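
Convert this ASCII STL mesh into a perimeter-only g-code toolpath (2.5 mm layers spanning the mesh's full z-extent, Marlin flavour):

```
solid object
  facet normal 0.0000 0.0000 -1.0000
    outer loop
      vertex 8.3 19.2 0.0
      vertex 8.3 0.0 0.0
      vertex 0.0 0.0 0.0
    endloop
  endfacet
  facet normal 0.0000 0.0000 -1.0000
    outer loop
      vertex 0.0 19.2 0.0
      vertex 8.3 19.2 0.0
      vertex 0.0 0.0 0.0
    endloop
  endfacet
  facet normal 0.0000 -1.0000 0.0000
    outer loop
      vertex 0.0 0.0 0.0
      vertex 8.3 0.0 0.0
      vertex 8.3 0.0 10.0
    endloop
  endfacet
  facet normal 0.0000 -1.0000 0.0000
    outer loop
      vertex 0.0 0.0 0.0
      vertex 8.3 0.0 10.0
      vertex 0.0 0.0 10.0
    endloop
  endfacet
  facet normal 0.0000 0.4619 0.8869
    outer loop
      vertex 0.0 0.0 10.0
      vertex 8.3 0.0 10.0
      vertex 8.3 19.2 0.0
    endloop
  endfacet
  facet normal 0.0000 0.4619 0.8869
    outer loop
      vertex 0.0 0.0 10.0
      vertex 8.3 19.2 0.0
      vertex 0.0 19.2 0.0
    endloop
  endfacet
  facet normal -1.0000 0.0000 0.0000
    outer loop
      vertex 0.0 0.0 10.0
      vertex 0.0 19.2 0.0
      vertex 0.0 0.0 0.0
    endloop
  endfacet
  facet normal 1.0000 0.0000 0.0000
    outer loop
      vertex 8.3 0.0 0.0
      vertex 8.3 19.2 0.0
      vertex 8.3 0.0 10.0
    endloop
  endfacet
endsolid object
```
; perimeter-only toolpath
G21 ; units = mm
G90 ; absolute positioning
G28 ; home
; layer 1
G0 Z2.5
G0 X0.0 Y0.0
G1 X8.3 Y0.0
G1 X8.3 Y14.4
G1 X0.0 Y14.4
G1 X0.0 Y0.0
; layer 2
G0 Z5.0
G0 X0.0 Y0.0
G1 X8.3 Y0.0
G1 X8.3 Y9.6
G1 X0.0 Y9.6
G1 X0.0 Y0.0
; layer 3
G0 Z7.5
G0 X0.0 Y0.0
G1 X8.3 Y0.0
G1 X8.3 Y4.8
G1 X0.0 Y4.8
G1 X0.0 Y0.0
M2 ; end

The solid is a wedge (ramp): 8.3 × 19.2 mm base, rising to 10 mm along the y=0 edge and sloping linearly to z=0 at y=19.2. Slicing at Δz = 2.5 mm — 4 equal slices spanning the solid's height, so layer i sits at z = i·h/4 — gives 3 non-empty perimeters. Each is a 4-segment closed polygon; G0 lifts to the layer z and rapids to the start vertex, then G1 traces the edges. The cross-section shrinks linearly with z (the slice at the apex is degenerate and omitted).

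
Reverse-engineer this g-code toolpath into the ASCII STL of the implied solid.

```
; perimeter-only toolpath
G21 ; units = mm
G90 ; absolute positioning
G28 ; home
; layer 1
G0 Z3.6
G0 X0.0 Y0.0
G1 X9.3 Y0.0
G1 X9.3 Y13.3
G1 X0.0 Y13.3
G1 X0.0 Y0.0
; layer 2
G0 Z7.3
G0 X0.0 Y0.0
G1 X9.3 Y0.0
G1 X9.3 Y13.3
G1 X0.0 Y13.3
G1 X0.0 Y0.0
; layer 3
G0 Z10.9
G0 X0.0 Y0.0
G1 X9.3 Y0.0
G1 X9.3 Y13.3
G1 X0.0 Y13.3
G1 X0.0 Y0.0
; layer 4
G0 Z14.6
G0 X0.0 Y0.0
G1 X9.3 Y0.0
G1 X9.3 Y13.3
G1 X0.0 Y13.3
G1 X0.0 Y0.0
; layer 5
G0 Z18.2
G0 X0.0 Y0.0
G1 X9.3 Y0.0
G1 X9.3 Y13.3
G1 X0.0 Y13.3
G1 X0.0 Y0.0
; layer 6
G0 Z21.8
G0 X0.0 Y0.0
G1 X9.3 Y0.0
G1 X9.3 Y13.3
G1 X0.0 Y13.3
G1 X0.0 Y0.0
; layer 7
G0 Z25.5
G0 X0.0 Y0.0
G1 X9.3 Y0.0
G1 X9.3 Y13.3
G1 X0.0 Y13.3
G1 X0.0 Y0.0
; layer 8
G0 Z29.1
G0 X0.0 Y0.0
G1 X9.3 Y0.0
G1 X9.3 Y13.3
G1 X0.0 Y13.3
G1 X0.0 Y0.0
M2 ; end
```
solid part
  facet normal 0.0000 0.0000 -1.0000
    outer loop
      vertex 9.3 13.3 0.0
      vertex 9.3 0.0 0.0
      vertex 0.0 0.0 0.0
    endloop
  endfacet
  facet normal 0.0000 0.0000 -1.0000
    outer loop
      vertex 0.0 13.3 0.0
      vertex 9.3 13.3 0.0
      vertex 0.0 0.0 0.0
    endloop
  endfacet
  facet normal 0.0000 0.0000 1.0000
    outer loop
      vertex 0.0 0.0 29.1
      vertex 9.3 0.0 29.1
      vertex 9.3 13.3 29.1
    endloop
  endfacet
  facet normal 0.0000 0.0000 1.0000
    outer loop
      vertex 0.0 0.0 29.1
      vertex 9.3 13.3 29.1
      vertex 0.0 13.3 29.1
    endloop
  endfacet
  facet normal 0.0000 -1.0000 0.0000
    outer loop
      vertex 0.0 0.0 0.0
      vertex 9.3 0.0 0.0
      vertex 9.3 0.0 29.1
    endloop
  endfacet
  facet normal 0.0000 -1.0000 0.0000
    outer loop
      vertex 0.0 0.0 0.0
      vertex 9.3 0.0 29.1
      vertex 0.0 0.0 29.1
    endloop
  endfacet
  facet normal 0.0000 1.0000 0.0000
    outer loop
      vertex 9.3 13.3 29.1
      vertex 9.3 13.3 0.0
      vertex 0.0 13.3 0.0
    endloop
  endfacet
  facet normal 0.0000 1.0000 0.0000
    outer loop
      vertex 0.0 13.3 29.1
      vertex 9.3 13.3 29.1
      vertex 0.0 13.3 0.0
    endloop
  endfacet
  facet normal -1.0000 0.0000 0.0000
    outer loop
      vertex 0.0 13.3 29.1
      vertex 0.0 13.3 0.0
      vertex 0.0 0.0 0.0
    endloop
  endfacet
  facet normal -1.0000 0.0000 0.0000
    outer loop
      vertex 0.0 0.0 29.1
      vertex 0.0 13.3 29.1
      vertex 0.0 0.0 0.0
    endloop
  endfacet
  facet normal 1.0000 0.0000 0.0000
    outer loop
      vertex 9.3 0.0 0.0
      vertex 9.3 13.3 0.0
      vertex 9.3 13.3 29.1
    endloop
  endfacet
  facet normal 1.0000 0.0000 0.0000
    outer loop
      vertex 9.3 0.0 0.0
      vertex 9.3 13.3 29.1
      vertex 9.3 0.0 29.1
    endloop
  endfacet
endsolid part

The G0 Z moves step by Δz≈3.6 mm. Every layer's G1 loop is the same polygon, so the solid is a straight extrusion of it from z=0 to z≈29.1. Closing with flat bottom and top caps and triangulating gives 12 facets — a rectangular box, roughly 9.3 × 13.3 mm footprint and 29.1 mm tall.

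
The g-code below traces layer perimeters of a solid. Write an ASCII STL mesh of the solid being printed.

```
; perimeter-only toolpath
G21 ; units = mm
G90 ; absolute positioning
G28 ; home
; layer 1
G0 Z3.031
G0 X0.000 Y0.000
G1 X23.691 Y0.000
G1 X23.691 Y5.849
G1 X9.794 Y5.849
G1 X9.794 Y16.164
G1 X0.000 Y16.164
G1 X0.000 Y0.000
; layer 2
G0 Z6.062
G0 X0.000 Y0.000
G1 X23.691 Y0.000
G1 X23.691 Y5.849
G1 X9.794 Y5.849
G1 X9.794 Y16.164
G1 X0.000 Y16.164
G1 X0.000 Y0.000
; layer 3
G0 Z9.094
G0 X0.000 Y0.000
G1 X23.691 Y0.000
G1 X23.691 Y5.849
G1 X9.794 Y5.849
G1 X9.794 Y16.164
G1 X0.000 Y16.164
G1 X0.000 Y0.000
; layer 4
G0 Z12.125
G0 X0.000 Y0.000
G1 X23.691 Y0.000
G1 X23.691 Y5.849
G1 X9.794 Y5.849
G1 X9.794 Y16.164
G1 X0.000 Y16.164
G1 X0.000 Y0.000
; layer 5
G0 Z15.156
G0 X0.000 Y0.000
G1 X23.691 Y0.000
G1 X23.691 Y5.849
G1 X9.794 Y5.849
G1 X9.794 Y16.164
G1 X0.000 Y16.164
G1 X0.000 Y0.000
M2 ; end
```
solid part
  facet normal 0.0000 0.0000 -1.0000
    outer loop
      vertex 23.691 5.849 0.000
      vertex 23.691 0.000 0.000
      vertex 0.000 0.000 0.000
    endloop
  endfacet
  facet normal 0.0000 0.0000 -1.0000
    outer loop
      vertex 9.794 5.849 0.000
      vertex 23.691 5.849 0.000
      vertex 0.000 0.000 0.000
    endloop
  endfacet
  facet normal 0.0000 0.0000 -1.0000
    outer loop
      vertex 9.794 16.164 0.000
      vertex 9.794 5.849 0.000
      vertex 0.000 0.000 0.000
    endloop
  endfacet
  facet normal 0.0000 0.0000 -1.0000
    outer loop
      vertex 0.000 16.164 0.000
      vertex 9.794 16.164 0.000
      vertex 0.000 0.000 0.000
    endloop
  endfacet
  facet normal 0.0000 0.0000 1.0000
    outer loop
      vertex 0.000 0.000 15.156
      vertex 23.691 0.000 15.156
      vertex 23.691 5.849 15.156
    endloop
  endfacet
  facet normal 0.0000 0.0000 1.0000
    outer loop
      vertex 0.000 0.000 15.156
      vertex 23.691 5.849 15.156
      vertex 9.794 5.849 15.156
    endloop
  endfacet
  facet normal 0.0000 0.0000 1.0000
    outer loop
      vertex 0.000 0.000 15.156
      vertex 9.794 5.849 15.156
      vertex 9.794 16.164 15.156
    endloop
  endfacet
  facet normal 0.0000 0.0000 1.0000
    outer loop
      vertex 0.000 0.000 15.156
      vertex 9.794 16.164 15.156
      vertex 0.000 16.164 15.156
    endloop
  endfacet
  facet normal 0.0000 -1.0000 0.0000
    outer loop
      vertex 0.000 0.000 0.000
      vertex 23.691 0.000 0.000
      vertex 23.691 0.000 15.156
    endloop
  endfacet
  facet normal 0.0000 -1.0000 0.0000
    outer loop
      vertex 0.000 0.000 0.000
      vertex 23.691 0.000 15.156
      vertex 0.000 0.000 15.156
    endloop
  endfacet
  facet normal 1.0000 0.0000 0.0000
    outer loop
      vertex 23.691 0.000 0.000
      vertex 23.691 5.849 0.000
      vertex 23.691 5.849 15.156
    endloop
  endfacet
  facet normal 1.0000 0.0000 0.0000
    outer loop
      vertex 23.691 0.000 0.000
      vertex 23.691 5.849 15.156
      vertex 23.691 0.000 15.156
    endloop
  endfacet
  facet normal 0.0000 1.0000 0.0000
    outer loop
      vertex 23.691 5.849 0.000
      vertex 9.794 5.849 0.000
      vertex 9.794 5.849 15.156
    endloop
  endfacet
  facet normal 0.0000 1.0000 0.0000
    outer loop
      vertex 23.691 5.849 0.000
      vertex 9.794 5.849 15.156
      vertex 23.691 5.849 15.156
    endloop
  endfacet
  facet normal 1.0000 0.0000 0.0000
    outer loop
      vertex 9.794 5.849 0.000
      vertex 9.794 16.164 0.000
      vertex 9.794 16.164 15.156
    endloop
  endfacet
  facet normal 1.0000 0.0000 0.0000
    outer loop
      vertex 9.794 5.849 0.000
      vertex 9.794 16.164 15.156
      vertex 9.794 5.849 15.156
    endloop
  endfacet
  facet normal 0.0000 1.0000 0.0000
    outer loop
      vertex 9.794 16.164 0.000
      vertex 0.000 16.164 0.000
      vertex 0.000 16.164 15.156
    endloop
  endfacet
  facet normal 0.0000 1.0000 0.0000
    outer loop
      vertex 9.794 16.164 0.000
      vertex 0.000 16.164 15.156
      vertex 9.794 16.164 15.156
    endloop
  endfacet
  facet normal -1.0000 0.0000 0.0000
    outer loop
      vertex 0.000 16.164 0.000
      vertex 0.000 0.000 0.000
      vertex 0.000 0.000 15.156
    endloop
  endfacet
  facet normal -1.0000 0.0000 0.0000
    outer loop
      vertex 0.000 16.164 0.000
      vertex 0.000 0.000 15.156
      vertex 0.000 16.164 15.156
    endloop
  endfacet
endsolid part

The G0 Z moves step by Δz≈3.031 mm. Every layer's G1 loop is the same polygon, so the solid is a straight extrusion of it from z=0 to z≈15.2. Closing with flat bottom and top caps and triangulating gives 20 facets — an L-shaped prism: outer 23.7 × 16.2 mm, arm thicknesses ≈ 5.85 mm (horizontal) and 9.79 mm (vertical), extruded 15.2 mm in z.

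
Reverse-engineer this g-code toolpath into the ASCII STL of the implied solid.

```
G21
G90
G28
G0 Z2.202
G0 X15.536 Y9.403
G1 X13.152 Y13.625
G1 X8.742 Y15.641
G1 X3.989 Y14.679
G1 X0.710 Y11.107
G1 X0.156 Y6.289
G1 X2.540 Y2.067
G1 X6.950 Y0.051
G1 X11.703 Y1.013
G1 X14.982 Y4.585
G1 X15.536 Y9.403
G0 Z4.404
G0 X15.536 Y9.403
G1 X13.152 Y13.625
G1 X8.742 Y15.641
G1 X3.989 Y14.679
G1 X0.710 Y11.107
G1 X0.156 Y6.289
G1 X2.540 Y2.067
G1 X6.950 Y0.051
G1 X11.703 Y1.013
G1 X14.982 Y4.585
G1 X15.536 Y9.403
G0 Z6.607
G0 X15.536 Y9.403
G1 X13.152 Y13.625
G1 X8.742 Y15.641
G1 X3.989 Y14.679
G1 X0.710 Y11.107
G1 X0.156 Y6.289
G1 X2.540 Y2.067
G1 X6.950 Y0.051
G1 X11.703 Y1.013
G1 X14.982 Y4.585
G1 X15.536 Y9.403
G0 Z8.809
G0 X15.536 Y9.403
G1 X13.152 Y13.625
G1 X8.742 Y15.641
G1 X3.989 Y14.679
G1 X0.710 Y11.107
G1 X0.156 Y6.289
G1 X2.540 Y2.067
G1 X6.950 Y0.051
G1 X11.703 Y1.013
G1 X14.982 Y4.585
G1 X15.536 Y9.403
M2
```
solid part
  facet normal 0.0000 0.0000 -1.0000
    outer loop
      vertex 8.742 15.641 0.000
      vertex 13.152 13.625 0.000
      vertex 15.536 9.403 0.000
    endloop
  endfacet
  facet normal 0.0000 0.0000 -1.0000
    outer loop
      vertex 3.989 14.679 0.000
      vertex 8.742 15.641 0.000
      vertex 15.536 9.403 0.000
    endloop
  endfacet
  facet normal 0.0000 0.0000 -1.0000
    outer loop
      vertex 0.710 11.107 0.000
      vertex 3.989 14.679 0.000
      vertex 15.536 9.403 0.000
    endloop
  endfacet
  facet normal 0.0000 0.0000 -1.0000
    outer loop
      vertex 0.156 6.289 0.000
      vertex 0.710 11.107 0.000
      vertex 15.536 9.403 0.000
    endloop
  endfacet
  facet normal 0.0000 0.0000 -1.0000
    outer loop
      vertex 2.540 2.067 0.000
      vertex 0.156 6.289 0.000
      vertex 15.536 9.403 0.000
    endloop
  endfacet
  facet normal 0.0000 0.0000 -1.0000
    outer loop
      vertex 6.950 0.051 0.000
      vertex 2.540 2.067 0.000
      vertex 15.536 9.403 0.000
    endloop
  endfacet
  facet normal 0.0000 0.0000 -1.0000
    outer loop
      vertex 11.703 1.013 0.000
      vertex 6.950 0.051 0.000
      vertex 15.536 9.403 0.000
    endloop
  endfacet
  facet normal 0.0000 0.0000 -1.0000
    outer loop
      vertex 14.982 4.585 0.000
      vertex 11.703 1.013 0.000
      vertex 15.536 9.403 0.000
    endloop
  endfacet
  facet normal 0.0000 0.0000 1.0000
    outer loop
      vertex 15.536 9.403 8.809
      vertex 13.152 13.625 8.809
      vertex 8.742 15.641 8.809
    endloop
  endfacet
  facet normal 0.0000 0.0000 1.0000
    outer loop
      vertex 15.536 9.403 8.809
      vertex 8.742 15.641 8.809
      vertex 3.989 14.679 8.809
    endloop
  endfacet
  facet normal 0.0000 0.0000 1.0000
    outer loop
      vertex 15.536 9.403 8.809
      vertex 3.989 14.679 8.809
      vertex 0.710 11.107 8.809
    endloop
  endfacet
  facet normal 0.0000 0.0000 1.0000
    outer loop
      vertex 15.536 9.403 8.809
      vertex 0.710 11.107 8.809
      vertex 0.156 6.289 8.809
    endloop
  endfacet
  facet normal 0.0000 0.0000 1.0000
    outer loop
      vertex 15.536 9.403 8.809
      vertex 0.156 6.289 8.809
      vertex 2.540 2.067 8.809
    endloop
  endfacet
  facet normal 0.0000 0.0000 1.0000
    outer loop
      vertex 15.536 9.403 8.809
      vertex 2.540 2.067 8.809
      vertex 6.950 0.051 8.809
    endloop
  endfacet
  facet normal 0.0000 0.0000 1.0000
    outer loop
      vertex 15.536 9.403 8.809
      vertex 6.950 0.051 8.809
      vertex 11.703 1.013 8.809
    endloop
  endfacet
  facet normal 0.0000 0.0000 1.0000
    outer loop
      vertex 15.536 9.403 8.809
      vertex 11.703 1.013 8.809
      vertex 14.982 4.585 8.809
    endloop
  endfacet
  facet normal 0.8708 0.4917 0.0000
    outer loop
      vertex 15.536 9.403 0.000
      vertex 13.152 13.625 0.000
      vertex 13.152 13.625 8.809
    endloop
  endfacet
  facet normal 0.8708 0.4917 0.0000
    outer loop
      vertex 15.536 9.403 0.000
      vertex 13.152 13.625 8.809
      vertex 15.536 9.403 8.809
    endloop
  endfacet
  facet normal 0.4158 0.9095 0.0000
    outer loop
      vertex 13.152 13.625 0.000
      vertex 8.742 15.641 0.000
      vertex 8.742 15.641 8.809
    endloop
  endfacet
  facet normal 0.4158 0.9095 0.0000
    outer loop
      vertex 13.152 13.625 0.000
      vertex 8.742 15.641 8.809
      vertex 13.152 13.625 8.809
    endloop
  endfacet
  facet normal -0.1984 0.9801 0.0000
    outer loop
      vertex 8.742 15.641 0.000
      vertex 3.989 14.679 0.000
      vertex 3.989 14.679 8.809
    endloop
  endfacet
  facet normal -0.1984 0.9801 0.0000
    outer loop
      vertex 8.742 15.641 0.000
      vertex 3.989 14.679 8.809
      vertex 8.742 15.641 8.809
    endloop
  endfacet
  facet normal -0.7367 0.6762 0.0000
    outer loop
      vertex 3.989 14.679 0.000
      vertex 0.710 11.107 0.000
      vertex 0.710 11.107 8.809
    endloop
  endfacet
  facet normal -0.7367 0.6762 0.0000
    outer loop
      vertex 3.989 14.679 0.000
      vertex 0.710 11.107 8.809
      vertex 3.989 14.679 8.809
    endloop
  endfacet
  facet normal -0.9935 0.1142 0.0000
    outer loop
      vertex 0.710 11.107 0.000
      vertex 0.156 6.289 0.000
      vertex 0.156 6.289 8.809
    endloop
  endfacet
  facet normal -0.9935 0.1142 0.0000
    outer loop
      vertex 0.710 11.107 0.000
      vertex 0.156 6.289 8.809
      vertex 0.710 11.107 8.809
    endloop
  endfacet
  facet normal -0.8708 -0.4917 0.0000
    outer loop
      vertex 0.156 6.289 0.000
      vertex 2.540 2.067 0.000
      vertex 2.540 2.067 8.809
    endloop
  endfacet
  facet normal -0.8708 -0.4917 0.0000
    outer loop
      vertex 0.156 6.289 0.000
      vertex 2.540 2.067 8.809
      vertex 0.156 6.289 8.809
    endloop
  endfacet
  facet normal -0.4158 -0.9095 0.0000
    outer loop
      vertex 2.540 2.067 0.000
      vertex 6.950 0.051 0.000
      vertex 6.950 0.051 8.809
    endloop
  endfacet
  facet normal -0.4158 -0.9095 0.0000
    outer loop
      vertex 2.540 2.067 0.000
      vertex 6.950 0.051 8.809
      vertex 2.540 2.067 8.809
    endloop
  endfacet
  facet normal 0.1984 -0.9801 0.0000
    outer loop
      vertex 6.950 0.051 0.000
      vertex 11.703 1.013 0.000
      vertex 11.703 1.013 8.809
    endloop
  endfacet
  facet normal 0.1984 -0.9801 0.0000
    outer loop
      vertex 6.950 0.051 0.000
      vertex 11.703 1.013 8.809
      vertex 6.950 0.051 8.809
    endloop
  endfacet
  facet normal 0.7367 -0.6762 0.0000
    outer loop
      vertex 11.703 1.013 0.000
      vertex 14.982 4.585 0.000
      vertex 14.982 4.585 8.809
    endloop
  endfacet
  facet normal 0.7367 -0.6762 0.0000
    outer loop
      vertex 11.703 1.013 0.000
      vertex 14.982 4.585 8.809
      vertex 11.703 1.013 8.809
    endloop
  endfacet
  facet normal 0.9935 -0.1142 0.0000
    outer loop
      vertex 14.982 4.585 0.000
      vertex 15.536 9.403 0.000
      vertex 15.536 9.403 8.809
    endloop
  endfacet
  facet normal 0.9935 -0.1142 0.0000
    outer loop
      vertex 14.982 4.585 0.000
      vertex 15.536 9.403 8.809
      vertex 14.982 4.585 8.809
    endloop
  endfacet
endsolid part

The G0 Z moves step by Δz≈2.202 mm. Every layer's G1 loop is the same polygon, so the solid is a straight extrusion of it from z=0 to z≈8.81. Closing with flat bottom and top caps and triangulating gives 36 facets — a regular 10-sided prism (a cylinder approximated with 10 flat sides), circumscribed radius ≈ 7.85 mm, height ≈ 8.81 mm.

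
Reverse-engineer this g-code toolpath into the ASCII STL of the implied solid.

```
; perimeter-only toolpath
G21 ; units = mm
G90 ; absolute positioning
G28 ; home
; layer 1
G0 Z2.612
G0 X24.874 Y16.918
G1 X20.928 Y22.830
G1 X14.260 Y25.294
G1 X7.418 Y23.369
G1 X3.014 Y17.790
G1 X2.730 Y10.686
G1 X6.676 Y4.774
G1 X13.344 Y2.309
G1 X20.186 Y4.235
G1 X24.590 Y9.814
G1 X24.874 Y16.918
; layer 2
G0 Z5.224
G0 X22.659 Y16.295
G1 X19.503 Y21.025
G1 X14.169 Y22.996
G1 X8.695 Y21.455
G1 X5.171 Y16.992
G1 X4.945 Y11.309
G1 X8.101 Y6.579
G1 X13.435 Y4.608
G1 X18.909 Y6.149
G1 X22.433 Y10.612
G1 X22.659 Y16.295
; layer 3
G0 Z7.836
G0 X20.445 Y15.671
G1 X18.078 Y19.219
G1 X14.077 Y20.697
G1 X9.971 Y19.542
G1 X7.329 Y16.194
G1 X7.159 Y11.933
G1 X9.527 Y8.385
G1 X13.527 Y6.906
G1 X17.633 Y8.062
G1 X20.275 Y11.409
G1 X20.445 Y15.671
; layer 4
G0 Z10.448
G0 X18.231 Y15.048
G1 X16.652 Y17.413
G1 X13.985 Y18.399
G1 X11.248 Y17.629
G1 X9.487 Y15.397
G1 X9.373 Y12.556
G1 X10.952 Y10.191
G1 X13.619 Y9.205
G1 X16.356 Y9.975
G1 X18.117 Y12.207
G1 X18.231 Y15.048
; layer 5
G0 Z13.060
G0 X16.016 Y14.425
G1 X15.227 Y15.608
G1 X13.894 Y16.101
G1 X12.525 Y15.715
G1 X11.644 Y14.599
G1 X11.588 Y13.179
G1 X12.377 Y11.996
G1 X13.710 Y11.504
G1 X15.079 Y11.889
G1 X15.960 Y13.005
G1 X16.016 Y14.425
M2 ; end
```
solid part
  facet normal 0.0000 0.0000 -1.0000
    outer loop
      vertex 14.352 27.593 0.000
      vertex 22.353 24.636 0.000
      vertex 27.088 17.541 0.000
    endloop
  endfacet
  facet normal 0.0000 0.0000 -1.0000
    outer loop
      vertex 6.141 25.282 0.000
      vertex 14.352 27.593 0.000
      vertex 27.088 17.541 0.000
    endloop
  endfacet
  facet normal 0.0000 0.0000 -1.0000
    outer loop
      vertex 0.856 18.587 0.000
      vertex 6.141 25.282 0.000
      vertex 27.088 17.541 0.000
    endloop
  endfacet
  facet normal 0.0000 0.0000 -1.0000
    outer loop
      vertex 0.516 10.063 0.000
      vertex 0.856 18.587 0.000
      vertex 27.088 17.541 0.000
    endloop
  endfacet
  facet normal 0.0000 0.0000 -1.0000
    outer loop
      vertex 5.251 2.968 0.000
      vertex 0.516 10.063 0.000
      vertex 27.088 17.541 0.000
    endloop
  endfacet
  facet normal 0.0000 0.0000 -1.0000
    outer loop
      vertex 13.252 0.011 0.000
      vertex 5.251 2.968 0.000
      vertex 27.088 17.541 0.000
    endloop
  endfacet
  facet normal 0.0000 0.0000 -1.0000
    outer loop
      vertex 21.463 2.322 0.000
      vertex 13.252 0.011 0.000
      vertex 27.088 17.541 0.000
    endloop
  endfacet
  facet normal 0.0000 0.0000 -1.0000
    outer loop
      vertex 26.748 9.017 0.000
      vertex 21.463 2.322 0.000
      vertex 27.088 17.541 0.000
    endloop
  endfacet
  facet normal 0.6377 0.4256 0.6421
    outer loop
      vertex 27.088 17.541 0.000
      vertex 22.353 24.636 0.000
      vertex 13.802 13.802 15.672
    endloop
  endfacet
  facet normal 0.2658 0.7191 0.6421
    outer loop
      vertex 22.353 24.636 0.000
      vertex 14.352 27.593 0.000
      vertex 13.802 13.802 15.672
    endloop
  endfacet
  facet normal -0.2077 0.7380 0.6421
    outer loop
      vertex 14.352 27.593 0.000
      vertex 6.141 25.282 0.000
      vertex 13.802 13.802 15.672
    endloop
  endfacet
  facet normal -0.6017 0.4750 0.6421
    outer loop
      vertex 6.141 25.282 0.000
      vertex 0.856 18.587 0.000
      vertex 13.802 13.802 15.672
    endloop
  endfacet
  facet normal -0.7660 0.0306 0.6421
    outer loop
      vertex 0.856 18.587 0.000
      vertex 0.516 10.063 0.000
      vertex 13.802 13.802 15.672
    endloop
  endfacet
  facet normal -0.6377 -0.4256 0.6421
    outer loop
      vertex 0.516 10.063 0.000
      vertex 5.251 2.968 0.000
      vertex 13.802 13.802 15.672
    endloop
  endfacet
  facet normal -0.2658 -0.7191 0.6421
    outer loop
      vertex 5.251 2.968 0.000
      vertex 13.252 0.011 0.000
      vertex 13.802 13.802 15.672
    endloop
  endfacet
  facet normal 0.2077 -0.7380 0.6421
    outer loop
      vertex 13.252 0.011 0.000
      vertex 21.463 2.322 0.000
      vertex 13.802 13.802 15.672
    endloop
  endfacet
  facet normal 0.6017 -0.4750 0.6421
    outer loop
      vertex 21.463 2.322 0.000
      vertex 26.748 9.017 0.000
      vertex 13.802 13.802 15.672
    endloop
  endfacet
  facet normal 0.7660 -0.0306 0.6421
    outer loop
      vertex 26.748 9.017 0.000
      vertex 27.088 17.541 0.000
      vertex 13.802 13.802 15.672
    endloop
  endfacet
endsolid part

The G0 Z moves step by Δz≈2.612 mm. The G1 loops shrink linearly with z, so the solid tapers from its base footprint up to z≈15.7. Closing with a flat bottom cap and the tapered top and triangulating gives 18 facets — a regular 10-sided pyramid, base circumscribed radius ≈ 13.8 mm, apex at z ≈ 15.7 mm.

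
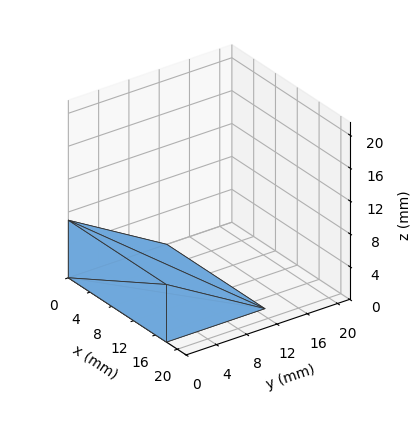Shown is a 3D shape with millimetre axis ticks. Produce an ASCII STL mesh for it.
Reading the render: the shape is a wedge (ramp): 18 × 13 mm base, rising to 7 mm along the y=0 edge and sloping linearly to z=0 at y=13 (dimensions read to the nearest mm from the axis ticks). For the STL, each face is triangulated and given an outward normal.

solid part
  facet normal 0.0000 0.0000 -1.0000
    outer loop
      vertex 18.0 13.0 0.0
      vertex 18.0 0.0 0.0
      vertex 0.0 0.0 0.0
    endloop
  endfacet
  facet normal 0.0000 0.0000 -1.0000
    outer loop
      vertex 0.0 13.0 0.0
      vertex 18.0 13.0 0.0
      vertex 0.0 0.0 0.0
    endloop
  endfacet
  facet normal 0.0000 -1.0000 0.0000
    outer loop
      vertex 0.0 0.0 0.0
      vertex 18.0 0.0 0.0
      vertex 18.0 0.0 7.0
    endloop
  endfacet
  facet normal 0.0000 -1.0000 0.0000
    outer loop
      vertex 0.0 0.0 0.0
      vertex 18.0 0.0 7.0
      vertex 0.0 0.0 7.0
    endloop
  endfacet
  facet normal 0.0000 0.4741 0.8805
    outer loop
      vertex 0.0 0.0 7.0
      vertex 18.0 0.0 7.0
      vertex 18.0 13.0 0.0
    endloop
  endfacet
  facet normal 0.0000 0.4741 0.8805
    outer loop
      vertex 0.0 0.0 7.0
      vertex 18.0 13.0 0.0
      vertex 0.0 13.0 0.0
    endloop
  endfacet
  facet normal -1.0000 0.0000 0.0000
    outer loop
      vertex 0.0 0.0 7.0
      vertex 0.0 13.0 0.0
      vertex 0.0 0.0 0.0
    endloop
  endfacet
  facet normal 1.0000 0.0000 0.0000
    outer loop
      vertex 18.0 0.0 0.0
      vertex 18.0 13.0 0.0
      vertex 18.0 0.0 7.0
    endloop
  endfacet
endsolid part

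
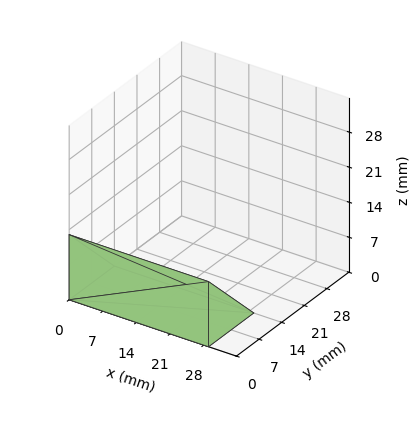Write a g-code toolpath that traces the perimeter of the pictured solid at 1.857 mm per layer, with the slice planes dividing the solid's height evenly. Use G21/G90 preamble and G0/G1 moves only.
Reading the render: the shape is a wedge (ramp): 29 × 14 mm base, rising to 13 mm along the y=0 edge and sloping linearly to z=0 at y=14 (dimensions read to the nearest mm from the axis ticks). For the g-code, the solid's height is divided into equal slices at the stated Δz and each level perimeter traced with G1 moves after a G0 lift.

; perimeter-only toolpath
G21 ; units = mm
G90 ; absolute positioning
G28 ; home
; layer 1
G0 Z1.857
G0 X0.000 Y0.000
G1 X29.000 Y0.000
G1 X29.000 Y12.000
G1 X0.000 Y12.000
G1 X0.000 Y0.000
; layer 2
G0 Z3.714
G0 X0.000 Y0.000
G1 X29.000 Y0.000
G1 X29.000 Y10.000
G1 X0.000 Y10.000
G1 X0.000 Y0.000
; layer 3
G0 Z5.571
G0 X0.000 Y0.000
G1 X29.000 Y0.000
G1 X29.000 Y8.000
G1 X0.000 Y8.000
G1 X0.000 Y0.000
; layer 4
G0 Z7.429
G0 X0.000 Y0.000
G1 X29.000 Y0.000
G1 X29.000 Y6.000
G1 X0.000 Y6.000
G1 X0.000 Y0.000
; layer 5
G0 Z9.286
G0 X0.000 Y0.000
G1 X29.000 Y0.000
G1 X29.000 Y4.000
G1 X0.000 Y4.000
G1 X0.000 Y0.000
; layer 6
G0 Z11.143
G0 X0.000 Y0.000
G1 X29.000 Y0.000
G1 X29.000 Y2.000
G1 X0.000 Y2.000
G1 X0.000 Y0.000
M2 ; end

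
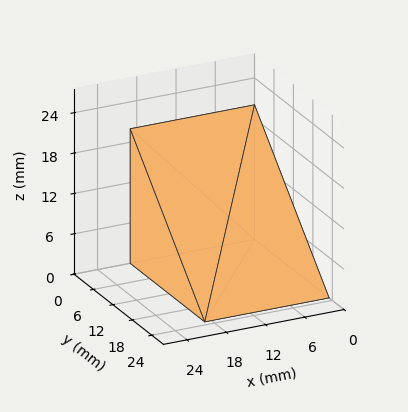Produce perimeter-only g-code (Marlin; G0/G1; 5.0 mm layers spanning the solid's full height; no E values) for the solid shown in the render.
Reading the render: the shape is a wedge (ramp): 19 × 23 mm base, rising to 20 mm along the y=0 edge and sloping linearly to z=0 at y=23 (dimensions read to the nearest mm from the axis ticks). For the g-code, the solid's height is divided into equal slices at the stated Δz and each level perimeter traced with G1 moves after a G0 lift.

; perimeter-only toolpath
G21 ; units = mm
G90 ; absolute positioning
G28 ; home
; layer 1
G0 Z5.0
G0 X0.0 Y0.0
G1 X19.0 Y0.0
G1 X19.0 Y17.2
G1 X0.0 Y17.2
G1 X0.0 Y0.0
; layer 2
G0 Z10.0
G0 X0.0 Y0.0
G1 X19.0 Y0.0
G1 X19.0 Y11.5
G1 X0.0 Y11.5
G1 X0.0 Y0.0
; layer 3
G0 Z15.0
G0 X0.0 Y0.0
G1 X19.0 Y0.0
G1 X19.0 Y5.8
G1 X0.0 Y5.8
G1 X0.0 Y0.0
M2 ; end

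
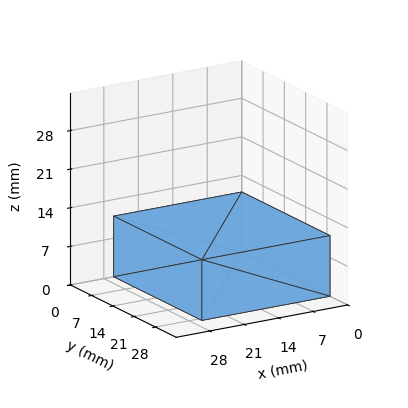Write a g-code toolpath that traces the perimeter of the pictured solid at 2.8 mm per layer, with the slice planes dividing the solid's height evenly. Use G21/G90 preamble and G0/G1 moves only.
Reading the render: the shape is a rectangular box, roughly 26 × 29 mm footprint and 11 mm tall (dimensions read to the nearest mm from the axis ticks). For the g-code, the solid's height is divided into equal slices at the stated Δz and each level perimeter traced with G1 moves after a G0 lift.

; perimeter-only toolpath
G21 ; units = mm
G90 ; absolute positioning
G28 ; home
; layer 1
G0 Z2.8
G0 X0.0 Y0.0
G1 X26.0 Y0.0
G1 X26.0 Y29.0
G1 X0.0 Y29.0
G1 X0.0 Y0.0
; layer 2
G0 Z5.5
G0 X0.0 Y0.0
G1 X26.0 Y0.0
G1 X26.0 Y29.0
G1 X0.0 Y29.0
G1 X0.0 Y0.0
; layer 3
G0 Z8.2
G0 X0.0 Y0.0
G1 X26.0 Y0.0
G1 X26.0 Y29.0
G1 X0.0 Y29.0
G1 X0.0 Y0.0
; layer 4
G0 Z11.0
G0 X0.0 Y0.0
G1 X26.0 Y0.0
G1 X26.0 Y29.0
G1 X0.0 Y29.0
G1 X0.0 Y0.0
M2 ; end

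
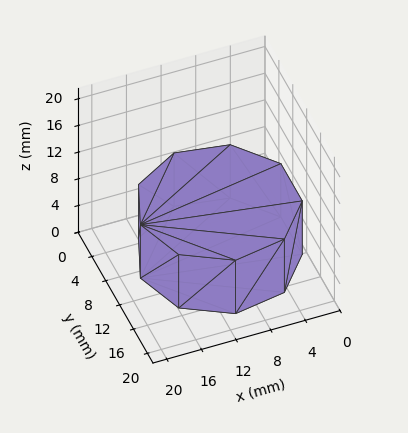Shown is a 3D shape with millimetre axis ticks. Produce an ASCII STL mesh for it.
Reading the render: the shape is a regular 9-sided prism (a cylinder approximated with 9 flat sides), circumscribed radius ≈ 9 mm, height ≈ 8 mm (dimensions read to the nearest mm from the axis ticks). For the STL, each face is triangulated and given an outward normal.

solid part
  facet normal 0.0000 0.0000 -1.0000
    outer loop
      vertex 10.563 17.863 0.000
      vertex 15.894 14.785 0.000
      vertex 18.000 9.000 0.000
    endloop
  endfacet
  facet normal 0.0000 0.0000 -1.0000
    outer loop
      vertex 4.500 16.794 0.000
      vertex 10.563 17.863 0.000
      vertex 18.000 9.000 0.000
    endloop
  endfacet
  facet normal 0.0000 0.0000 -1.0000
    outer loop
      vertex 0.543 12.078 0.000
      vertex 4.500 16.794 0.000
      vertex 18.000 9.000 0.000
    endloop
  endfacet
  facet normal 0.0000 0.0000 -1.0000
    outer loop
      vertex 0.543 5.922 0.000
      vertex 0.543 12.078 0.000
      vertex 18.000 9.000 0.000
    endloop
  endfacet
  facet normal 0.0000 0.0000 -1.0000
    outer loop
      vertex 4.500 1.206 0.000
      vertex 0.543 5.922 0.000
      vertex 18.000 9.000 0.000
    endloop
  endfacet
  facet normal 0.0000 0.0000 -1.0000
    outer loop
      vertex 10.563 0.137 0.000
      vertex 4.500 1.206 0.000
      vertex 18.000 9.000 0.000
    endloop
  endfacet
  facet normal 0.0000 0.0000 -1.0000
    outer loop
      vertex 15.894 3.215 0.000
      vertex 10.563 0.137 0.000
      vertex 18.000 9.000 0.000
    endloop
  endfacet
  facet normal 0.0000 0.0000 1.0000
    outer loop
      vertex 18.000 9.000 8.000
      vertex 15.894 14.785 8.000
      vertex 10.563 17.863 8.000
    endloop
  endfacet
  facet normal 0.0000 0.0000 1.0000
    outer loop
      vertex 18.000 9.000 8.000
      vertex 10.563 17.863 8.000
      vertex 4.500 16.794 8.000
    endloop
  endfacet
  facet normal 0.0000 0.0000 1.0000
    outer loop
      vertex 18.000 9.000 8.000
      vertex 4.500 16.794 8.000
      vertex 0.543 12.078 8.000
    endloop
  endfacet
  facet normal 0.0000 0.0000 1.0000
    outer loop
      vertex 18.000 9.000 8.000
      vertex 0.543 12.078 8.000
      vertex 0.543 5.922 8.000
    endloop
  endfacet
  facet normal 0.0000 0.0000 1.0000
    outer loop
      vertex 18.000 9.000 8.000
      vertex 0.543 5.922 8.000
      vertex 4.500 1.206 8.000
    endloop
  endfacet
  facet normal 0.0000 0.0000 1.0000
    outer loop
      vertex 18.000 9.000 8.000
      vertex 4.500 1.206 8.000
      vertex 10.563 0.137 8.000
    endloop
  endfacet
  facet normal 0.0000 0.0000 1.0000
    outer loop
      vertex 18.000 9.000 8.000
      vertex 10.563 0.137 8.000
      vertex 15.894 3.215 8.000
    endloop
  endfacet
  facet normal 0.9397 0.3421 0.0000
    outer loop
      vertex 18.000 9.000 0.000
      vertex 15.894 14.785 0.000
      vertex 15.894 14.785 8.000
    endloop
  endfacet
  facet normal 0.9397 0.3421 0.0000
    outer loop
      vertex 18.000 9.000 0.000
      vertex 15.894 14.785 8.000
      vertex 18.000 9.000 8.000
    endloop
  endfacet
  facet normal 0.5000 0.8660 0.0000
    outer loop
      vertex 15.894 14.785 0.000
      vertex 10.563 17.863 0.000
      vertex 10.563 17.863 8.000
    endloop
  endfacet
  facet normal 0.5000 0.8660 0.0000
    outer loop
      vertex 15.894 14.785 0.000
      vertex 10.563 17.863 8.000
      vertex 15.894 14.785 8.000
    endloop
  endfacet
  facet normal -0.1736 0.9848 0.0000
    outer loop
      vertex 10.563 17.863 0.000
      vertex 4.500 16.794 0.000
      vertex 4.500 16.794 8.000
    endloop
  endfacet
  facet normal -0.1736 0.9848 0.0000
    outer loop
      vertex 10.563 17.863 0.000
      vertex 4.500 16.794 8.000
      vertex 10.563 17.863 8.000
    endloop
  endfacet
  facet normal -0.7661 0.6428 0.0000
    outer loop
      vertex 4.500 16.794 0.000
      vertex 0.543 12.078 0.000
      vertex 0.543 12.078 8.000
    endloop
  endfacet
  facet normal -0.7661 0.6428 0.0000
    outer loop
      vertex 4.500 16.794 0.000
      vertex 0.543 12.078 8.000
      vertex 4.500 16.794 8.000
    endloop
  endfacet
  facet normal -1.0000 0.0000 0.0000
    outer loop
      vertex 0.543 12.078 0.000
      vertex 0.543 5.922 0.000
      vertex 0.543 5.922 8.000
    endloop
  endfacet
  facet normal -1.0000 0.0000 0.0000
    outer loop
      vertex 0.543 12.078 0.000
      vertex 0.543 5.922 8.000
      vertex 0.543 12.078 8.000
    endloop
  endfacet
  facet normal -0.7661 -0.6428 0.0000
    outer loop
      vertex 0.543 5.922 0.000
      vertex 4.500 1.206 0.000
      vertex 4.500 1.206 8.000
    endloop
  endfacet
  facet normal -0.7661 -0.6428 0.0000
    outer loop
      vertex 0.543 5.922 0.000
      vertex 4.500 1.206 8.000
      vertex 0.543 5.922 8.000
    endloop
  endfacet
  facet normal -0.1736 -0.9848 0.0000
    outer loop
      vertex 4.500 1.206 0.000
      vertex 10.563 0.137 0.000
      vertex 10.563 0.137 8.000
    endloop
  endfacet
  facet normal -0.1736 -0.9848 0.0000
    outer loop
      vertex 4.500 1.206 0.000
      vertex 10.563 0.137 8.000
      vertex 4.500 1.206 8.000
    endloop
  endfacet
  facet normal 0.5000 -0.8660 0.0000
    outer loop
      vertex 10.563 0.137 0.000
      vertex 15.894 3.215 0.000
      vertex 15.894 3.215 8.000
    endloop
  endfacet
  facet normal 0.5000 -0.8660 0.0000
    outer loop
      vertex 10.563 0.137 0.000
      vertex 15.894 3.215 8.000
      vertex 10.563 0.137 8.000
    endloop
  endfacet
  facet normal 0.9397 -0.3421 0.0000
    outer loop
      vertex 15.894 3.215 0.000
      vertex 18.000 9.000 0.000
      vertex 18.000 9.000 8.000
    endloop
  endfacet
  facet normal 0.9397 -0.3421 0.0000
    outer loop
      vertex 15.894 3.215 0.000
      vertex 18.000 9.000 8.000
      vertex 15.894 3.215 8.000
    endloop
  endfacet
endsolid part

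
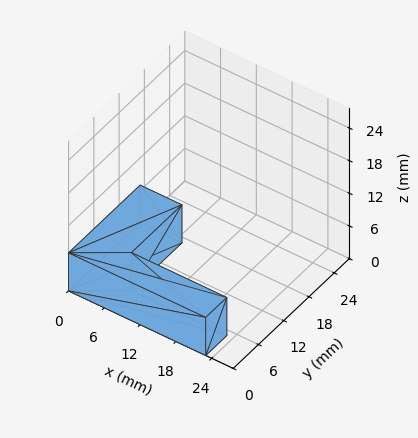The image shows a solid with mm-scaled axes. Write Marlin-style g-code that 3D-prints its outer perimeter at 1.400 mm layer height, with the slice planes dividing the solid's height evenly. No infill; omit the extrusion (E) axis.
Reading the render: the shape is an L-shaped prism: outer 23 × 17 mm, arm thicknesses ≈ 5 mm (horizontal) and 7 mm (vertical), extruded 7 mm in z (dimensions read to the nearest mm from the axis ticks). For the g-code, the solid's height is divided into equal slices at the stated Δz and each level perimeter traced with G1 moves after a G0 lift.

; perimeter-only toolpath
G21 ; units = mm
G90 ; absolute positioning
G28 ; home
; layer 1
G0 Z1.400
G0 X0.000 Y0.000
G1 X23.000 Y0.000
G1 X23.000 Y5.000
G1 X7.000 Y5.000
G1 X7.000 Y17.000
G1 X0.000 Y17.000
G1 X0.000 Y0.000
; layer 2
G0 Z2.800
G0 X0.000 Y0.000
G1 X23.000 Y0.000
G1 X23.000 Y5.000
G1 X7.000 Y5.000
G1 X7.000 Y17.000
G1 X0.000 Y17.000
G1 X0.000 Y0.000
; layer 3
G0 Z4.200
G0 X0.000 Y0.000
G1 X23.000 Y0.000
G1 X23.000 Y5.000
G1 X7.000 Y5.000
G1 X7.000 Y17.000
G1 X0.000 Y17.000
G1 X0.000 Y0.000
; layer 4
G0 Z5.600
G0 X0.000 Y0.000
G1 X23.000 Y0.000
G1 X23.000 Y5.000
G1 X7.000 Y5.000
G1 X7.000 Y17.000
G1 X0.000 Y17.000
G1 X0.000 Y0.000
; layer 5
G0 Z7.000
G0 X0.000 Y0.000
G1 X23.000 Y0.000
G1 X23.000 Y5.000
G1 X7.000 Y5.000
G1 X7.000 Y17.000
G1 X0.000 Y17.000
G1 X0.000 Y0.000
M2 ; end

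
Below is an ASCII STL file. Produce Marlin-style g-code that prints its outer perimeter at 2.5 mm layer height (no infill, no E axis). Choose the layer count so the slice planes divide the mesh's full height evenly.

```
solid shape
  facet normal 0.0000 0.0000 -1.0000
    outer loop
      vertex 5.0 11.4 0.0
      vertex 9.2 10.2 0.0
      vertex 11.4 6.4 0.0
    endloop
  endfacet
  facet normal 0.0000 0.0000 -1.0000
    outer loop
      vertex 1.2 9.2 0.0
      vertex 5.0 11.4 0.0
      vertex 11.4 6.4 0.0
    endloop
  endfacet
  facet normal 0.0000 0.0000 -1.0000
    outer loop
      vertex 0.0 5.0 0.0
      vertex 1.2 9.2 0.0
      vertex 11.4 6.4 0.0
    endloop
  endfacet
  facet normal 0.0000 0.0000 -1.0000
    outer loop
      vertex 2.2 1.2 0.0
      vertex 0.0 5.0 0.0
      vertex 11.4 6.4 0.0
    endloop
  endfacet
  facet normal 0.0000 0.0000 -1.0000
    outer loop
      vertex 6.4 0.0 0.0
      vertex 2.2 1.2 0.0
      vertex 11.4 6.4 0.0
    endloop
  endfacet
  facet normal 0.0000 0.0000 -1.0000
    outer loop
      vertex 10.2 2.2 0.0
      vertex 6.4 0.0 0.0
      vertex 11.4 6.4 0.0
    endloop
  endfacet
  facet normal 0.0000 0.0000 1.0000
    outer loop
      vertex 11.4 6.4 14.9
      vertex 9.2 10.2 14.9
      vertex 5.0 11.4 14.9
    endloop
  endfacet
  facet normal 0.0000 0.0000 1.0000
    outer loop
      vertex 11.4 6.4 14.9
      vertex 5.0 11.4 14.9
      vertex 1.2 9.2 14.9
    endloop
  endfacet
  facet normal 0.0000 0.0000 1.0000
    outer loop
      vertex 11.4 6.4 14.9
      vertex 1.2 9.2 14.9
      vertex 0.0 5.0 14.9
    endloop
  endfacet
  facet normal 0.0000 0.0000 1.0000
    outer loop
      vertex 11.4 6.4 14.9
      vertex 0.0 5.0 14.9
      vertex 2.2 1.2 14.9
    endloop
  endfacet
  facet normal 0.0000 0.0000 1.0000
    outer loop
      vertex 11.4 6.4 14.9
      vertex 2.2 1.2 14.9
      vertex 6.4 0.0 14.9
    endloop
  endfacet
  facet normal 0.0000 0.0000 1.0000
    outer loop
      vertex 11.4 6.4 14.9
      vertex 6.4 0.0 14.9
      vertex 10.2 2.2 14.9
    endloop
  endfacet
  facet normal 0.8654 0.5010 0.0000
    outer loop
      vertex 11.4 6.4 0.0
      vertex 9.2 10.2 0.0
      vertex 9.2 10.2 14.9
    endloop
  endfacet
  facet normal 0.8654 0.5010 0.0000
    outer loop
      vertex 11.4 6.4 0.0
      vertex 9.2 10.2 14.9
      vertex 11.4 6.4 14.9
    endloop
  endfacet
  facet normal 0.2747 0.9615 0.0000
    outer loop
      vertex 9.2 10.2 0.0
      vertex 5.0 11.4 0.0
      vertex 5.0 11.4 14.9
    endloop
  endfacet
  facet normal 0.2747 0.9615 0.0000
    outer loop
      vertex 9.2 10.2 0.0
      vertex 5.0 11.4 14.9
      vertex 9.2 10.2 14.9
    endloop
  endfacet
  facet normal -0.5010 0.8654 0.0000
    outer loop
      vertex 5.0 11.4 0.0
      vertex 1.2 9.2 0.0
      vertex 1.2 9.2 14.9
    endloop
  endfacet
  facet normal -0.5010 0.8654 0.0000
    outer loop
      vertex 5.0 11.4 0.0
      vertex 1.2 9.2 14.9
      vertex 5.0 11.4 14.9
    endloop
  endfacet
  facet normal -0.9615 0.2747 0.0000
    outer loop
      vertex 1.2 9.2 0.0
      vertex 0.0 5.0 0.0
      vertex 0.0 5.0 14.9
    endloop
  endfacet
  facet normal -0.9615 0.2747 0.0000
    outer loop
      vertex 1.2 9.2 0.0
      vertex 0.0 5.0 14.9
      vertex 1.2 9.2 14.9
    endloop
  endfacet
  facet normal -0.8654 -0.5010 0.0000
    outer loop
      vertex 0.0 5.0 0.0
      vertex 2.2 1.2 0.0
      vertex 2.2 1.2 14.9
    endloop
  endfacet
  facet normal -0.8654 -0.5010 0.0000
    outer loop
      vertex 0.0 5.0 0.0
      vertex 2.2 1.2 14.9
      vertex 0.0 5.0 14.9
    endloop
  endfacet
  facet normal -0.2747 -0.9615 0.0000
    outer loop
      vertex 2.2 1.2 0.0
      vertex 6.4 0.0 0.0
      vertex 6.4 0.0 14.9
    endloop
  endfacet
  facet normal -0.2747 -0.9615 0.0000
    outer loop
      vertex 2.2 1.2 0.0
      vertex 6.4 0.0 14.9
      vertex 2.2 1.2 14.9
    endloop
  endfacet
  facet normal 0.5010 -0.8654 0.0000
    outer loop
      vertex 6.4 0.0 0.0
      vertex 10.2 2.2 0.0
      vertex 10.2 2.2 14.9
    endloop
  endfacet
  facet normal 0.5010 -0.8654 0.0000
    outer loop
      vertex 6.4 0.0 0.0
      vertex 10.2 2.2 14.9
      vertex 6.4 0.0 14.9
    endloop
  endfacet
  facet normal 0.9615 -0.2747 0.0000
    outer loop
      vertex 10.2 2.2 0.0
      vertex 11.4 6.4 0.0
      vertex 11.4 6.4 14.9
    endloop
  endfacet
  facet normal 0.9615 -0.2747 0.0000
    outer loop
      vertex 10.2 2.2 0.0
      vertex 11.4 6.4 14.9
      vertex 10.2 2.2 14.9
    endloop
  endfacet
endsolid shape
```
; perimeter-only toolpath
G21 ; units = mm
G90 ; absolute positioning
G28 ; home
; layer 1
G0 Z2.5
G0 X11.4 Y6.4
G1 X9.2 Y10.2
G1 X5.0 Y11.4
G1 X1.2 Y9.2
G1 X0.0 Y5.0
G1 X2.2 Y1.2
G1 X6.4 Y0.0
G1 X10.2 Y2.2
G1 X11.4 Y6.4
; layer 2
G0 Z5.0
G0 X11.4 Y6.4
G1 X9.2 Y10.2
G1 X5.0 Y11.4
G1 X1.2 Y9.2
G1 X0.0 Y5.0
G1 X2.2 Y1.2
G1 X6.4 Y0.0
G1 X10.2 Y2.2
G1 X11.4 Y6.4
; layer 3
G0 Z7.5
G0 X11.4 Y6.4
G1 X9.2 Y10.2
G1 X5.0 Y11.4
G1 X1.2 Y9.2
G1 X0.0 Y5.0
G1 X2.2 Y1.2
G1 X6.4 Y0.0
G1 X10.2 Y2.2
G1 X11.4 Y6.4
; layer 4
G0 Z9.9
G0 X11.4 Y6.4
G1 X9.2 Y10.2
G1 X5.0 Y11.4
G1 X1.2 Y9.2
G1 X0.0 Y5.0
G1 X2.2 Y1.2
G1 X6.4 Y0.0
G1 X10.2 Y2.2
G1 X11.4 Y6.4
; layer 5
G0 Z12.4
G0 X11.4 Y6.4
G1 X9.2 Y10.2
G1 X5.0 Y11.4
G1 X1.2 Y9.2
G1 X0.0 Y5.0
G1 X2.2 Y1.2
G1 X6.4 Y0.0
G1 X10.2 Y2.2
G1 X11.4 Y6.4
; layer 6
G0 Z14.9
G0 X11.4 Y6.4
G1 X9.2 Y10.2
G1 X5.0 Y11.4
G1 X1.2 Y9.2
G1 X0.0 Y5.0
G1 X2.2 Y1.2
G1 X6.4 Y0.0
G1 X10.2 Y2.2
G1 X11.4 Y6.4
M2 ; end

The solid is a regular 8-sided prism (a cylinder approximated with 8 flat sides), circumscribed radius ≈ 5.7 mm, height ≈ 14.9 mm. Slicing at Δz = 2.5 mm — 6 equal slices spanning the solid's height, so layer i sits at z = i·h/6 — gives 6 non-empty perimeters. Each is a 8-segment closed polygon; G0 lifts to the layer z and rapids to the start vertex, then G1 traces the edges.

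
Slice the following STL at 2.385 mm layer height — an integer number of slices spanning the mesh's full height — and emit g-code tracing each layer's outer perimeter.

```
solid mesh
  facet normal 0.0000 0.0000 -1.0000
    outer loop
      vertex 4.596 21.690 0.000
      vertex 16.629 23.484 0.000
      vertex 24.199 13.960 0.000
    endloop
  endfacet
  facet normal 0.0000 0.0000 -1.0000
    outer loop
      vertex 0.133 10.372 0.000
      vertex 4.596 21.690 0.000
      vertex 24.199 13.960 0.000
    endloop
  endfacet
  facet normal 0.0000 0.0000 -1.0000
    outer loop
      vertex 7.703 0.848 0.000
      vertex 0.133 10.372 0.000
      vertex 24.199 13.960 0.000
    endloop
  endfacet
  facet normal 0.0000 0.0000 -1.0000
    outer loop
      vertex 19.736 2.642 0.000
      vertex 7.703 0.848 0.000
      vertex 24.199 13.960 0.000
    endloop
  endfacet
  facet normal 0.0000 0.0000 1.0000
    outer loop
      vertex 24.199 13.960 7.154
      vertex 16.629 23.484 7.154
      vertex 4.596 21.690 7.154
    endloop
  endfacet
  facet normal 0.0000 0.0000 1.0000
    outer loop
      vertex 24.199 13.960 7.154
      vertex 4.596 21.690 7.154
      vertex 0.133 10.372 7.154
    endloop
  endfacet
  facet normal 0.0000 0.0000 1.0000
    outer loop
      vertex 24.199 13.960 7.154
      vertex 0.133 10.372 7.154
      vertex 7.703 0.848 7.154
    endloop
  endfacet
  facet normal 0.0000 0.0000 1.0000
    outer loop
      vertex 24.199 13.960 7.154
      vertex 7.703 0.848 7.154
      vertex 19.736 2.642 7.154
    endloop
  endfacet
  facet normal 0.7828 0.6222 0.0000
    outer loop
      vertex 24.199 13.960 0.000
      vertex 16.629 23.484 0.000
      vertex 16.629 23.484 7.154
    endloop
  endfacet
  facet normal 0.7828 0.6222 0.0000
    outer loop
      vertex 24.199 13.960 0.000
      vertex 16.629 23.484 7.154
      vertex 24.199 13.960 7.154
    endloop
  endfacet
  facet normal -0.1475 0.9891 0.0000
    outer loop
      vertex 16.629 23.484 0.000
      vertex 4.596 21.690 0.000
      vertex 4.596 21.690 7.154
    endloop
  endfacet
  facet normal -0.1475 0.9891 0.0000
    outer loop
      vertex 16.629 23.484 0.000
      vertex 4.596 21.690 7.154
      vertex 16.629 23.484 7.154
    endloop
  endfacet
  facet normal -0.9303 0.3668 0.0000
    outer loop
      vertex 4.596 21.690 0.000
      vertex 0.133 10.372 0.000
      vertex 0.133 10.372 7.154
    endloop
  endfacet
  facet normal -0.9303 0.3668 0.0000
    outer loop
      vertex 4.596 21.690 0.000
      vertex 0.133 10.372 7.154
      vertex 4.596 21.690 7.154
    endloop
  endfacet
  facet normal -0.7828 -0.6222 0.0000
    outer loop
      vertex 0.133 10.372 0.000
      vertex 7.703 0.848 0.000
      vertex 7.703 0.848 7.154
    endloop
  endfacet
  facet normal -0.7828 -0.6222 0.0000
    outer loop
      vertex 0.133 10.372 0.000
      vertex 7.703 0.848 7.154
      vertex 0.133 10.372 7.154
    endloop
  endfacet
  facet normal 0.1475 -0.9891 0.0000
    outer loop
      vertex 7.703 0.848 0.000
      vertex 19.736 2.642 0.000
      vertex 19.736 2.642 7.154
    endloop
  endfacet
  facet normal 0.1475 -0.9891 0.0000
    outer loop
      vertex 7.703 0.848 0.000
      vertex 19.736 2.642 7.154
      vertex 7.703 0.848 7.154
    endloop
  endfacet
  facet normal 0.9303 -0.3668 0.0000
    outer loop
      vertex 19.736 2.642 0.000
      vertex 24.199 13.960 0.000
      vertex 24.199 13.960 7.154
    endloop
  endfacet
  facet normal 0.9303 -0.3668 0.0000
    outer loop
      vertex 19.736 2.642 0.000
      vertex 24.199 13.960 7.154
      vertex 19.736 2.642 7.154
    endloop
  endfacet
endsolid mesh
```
; perimeter-only toolpath
G21 ; units = mm
G90 ; absolute positioning
G28 ; home
; layer 1
G0 Z2.385
G0 X24.199 Y13.960
G1 X16.629 Y23.484
G1 X4.596 Y21.690
G1 X0.133 Y10.372
G1 X7.703 Y0.848
G1 X19.736 Y2.642
G1 X24.199 Y13.960
; layer 2
G0 Z4.769
G0 X24.199 Y13.960
G1 X16.629 Y23.484
G1 X4.596 Y21.690
G1 X0.133 Y10.372
G1 X7.703 Y0.848
G1 X19.736 Y2.642
G1 X24.199 Y13.960
; layer 3
G0 Z7.154
G0 X24.199 Y13.960
G1 X16.629 Y23.484
G1 X4.596 Y21.690
G1 X0.133 Y10.372
G1 X7.703 Y0.848
G1 X19.736 Y2.642
G1 X24.199 Y13.960
M2 ; end

The solid is a regular 6-sided prism (a cylinder approximated with 6 flat sides), circumscribed radius ≈ 12.2 mm, height ≈ 7.15 mm. Slicing at Δz = 2.385 mm — 3 equal slices spanning the solid's height, so layer i sits at z = i·h/3 — gives 3 non-empty perimeters. Each is a 6-segment closed polygon; G0 lifts to the layer z and rapids to the start vertex, then G1 traces the edges.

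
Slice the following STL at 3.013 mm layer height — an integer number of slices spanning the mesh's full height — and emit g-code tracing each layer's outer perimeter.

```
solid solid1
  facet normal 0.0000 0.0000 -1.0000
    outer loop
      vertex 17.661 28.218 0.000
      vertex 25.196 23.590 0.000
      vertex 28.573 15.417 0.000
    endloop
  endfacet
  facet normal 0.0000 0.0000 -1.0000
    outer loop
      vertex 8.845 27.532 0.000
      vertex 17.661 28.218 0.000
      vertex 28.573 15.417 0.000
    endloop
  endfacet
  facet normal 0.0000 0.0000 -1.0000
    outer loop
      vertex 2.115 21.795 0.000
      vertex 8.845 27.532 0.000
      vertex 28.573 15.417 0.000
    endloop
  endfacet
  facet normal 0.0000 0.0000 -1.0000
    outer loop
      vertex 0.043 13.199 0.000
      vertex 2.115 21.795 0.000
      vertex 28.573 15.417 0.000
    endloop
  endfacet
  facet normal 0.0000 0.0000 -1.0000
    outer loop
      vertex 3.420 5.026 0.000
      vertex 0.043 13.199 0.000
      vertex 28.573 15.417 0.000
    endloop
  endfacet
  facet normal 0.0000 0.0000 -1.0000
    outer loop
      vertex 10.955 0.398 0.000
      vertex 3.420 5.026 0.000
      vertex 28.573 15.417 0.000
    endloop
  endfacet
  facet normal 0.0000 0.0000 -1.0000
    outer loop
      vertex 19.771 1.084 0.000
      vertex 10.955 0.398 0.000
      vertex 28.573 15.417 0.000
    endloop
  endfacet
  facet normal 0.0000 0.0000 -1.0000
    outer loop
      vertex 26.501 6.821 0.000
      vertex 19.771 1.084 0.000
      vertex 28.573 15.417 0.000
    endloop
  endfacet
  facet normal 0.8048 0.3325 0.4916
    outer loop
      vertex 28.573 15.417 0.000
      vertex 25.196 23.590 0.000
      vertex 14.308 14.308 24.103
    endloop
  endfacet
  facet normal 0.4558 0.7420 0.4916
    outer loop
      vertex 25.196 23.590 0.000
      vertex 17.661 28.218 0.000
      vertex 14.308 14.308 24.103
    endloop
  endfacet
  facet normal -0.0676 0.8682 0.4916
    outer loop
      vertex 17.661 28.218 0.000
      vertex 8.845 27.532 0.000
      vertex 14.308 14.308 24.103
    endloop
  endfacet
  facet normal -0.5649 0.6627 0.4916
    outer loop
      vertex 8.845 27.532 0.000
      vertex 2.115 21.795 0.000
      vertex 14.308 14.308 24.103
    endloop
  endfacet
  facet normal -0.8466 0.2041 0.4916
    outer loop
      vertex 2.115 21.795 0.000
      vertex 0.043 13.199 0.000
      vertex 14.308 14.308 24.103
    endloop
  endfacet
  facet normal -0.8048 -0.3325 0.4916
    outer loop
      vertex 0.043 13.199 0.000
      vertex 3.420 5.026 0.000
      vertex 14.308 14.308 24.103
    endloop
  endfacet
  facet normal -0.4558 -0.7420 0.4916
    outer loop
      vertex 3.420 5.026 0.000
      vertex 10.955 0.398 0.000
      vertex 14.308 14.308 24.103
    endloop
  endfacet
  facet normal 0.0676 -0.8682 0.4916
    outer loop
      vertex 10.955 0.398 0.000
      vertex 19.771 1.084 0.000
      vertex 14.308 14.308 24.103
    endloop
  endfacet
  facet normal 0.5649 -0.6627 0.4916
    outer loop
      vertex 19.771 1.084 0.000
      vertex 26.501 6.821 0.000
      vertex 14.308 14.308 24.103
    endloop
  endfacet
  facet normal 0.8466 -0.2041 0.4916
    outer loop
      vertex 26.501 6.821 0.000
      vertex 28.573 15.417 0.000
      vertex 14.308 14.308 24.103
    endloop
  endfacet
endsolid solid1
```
; perimeter-only toolpath
G21 ; units = mm
G90 ; absolute positioning
G28 ; home
; layer 1
G0 Z3.013
G0 X26.790 Y15.278
G1 X23.835 Y22.430
G1 X17.242 Y26.479
G1 X9.528 Y25.879
G1 X3.639 Y20.859
G1 X1.826 Y13.338
G1 X4.781 Y6.186
G1 X11.374 Y2.137
G1 X19.088 Y2.737
G1 X24.977 Y7.757
G1 X26.790 Y15.278
; layer 2
G0 Z6.026
G0 X25.007 Y15.140
G1 X22.474 Y21.270
G1 X16.823 Y24.740
G1 X10.211 Y24.226
G1 X5.163 Y19.923
G1 X3.609 Y13.476
G1 X6.142 Y7.346
G1 X11.793 Y3.875
G1 X18.405 Y4.390
G1 X23.453 Y8.693
G1 X25.007 Y15.140
; layer 3
G0 Z9.039
G0 X23.224 Y15.001
G1 X21.113 Y20.109
G1 X16.404 Y23.002
G1 X10.894 Y22.573
G1 X6.687 Y18.987
G1 X5.392 Y13.615
G1 X7.503 Y8.507
G1 X12.212 Y5.614
G1 X17.722 Y6.043
G1 X21.929 Y9.629
G1 X23.224 Y15.001
; layer 4
G0 Z12.052
G0 X21.441 Y14.863
G1 X19.752 Y18.949
G1 X15.985 Y21.263
G1 X11.576 Y20.920
G1 X8.212 Y18.052
G1 X7.175 Y13.753
G1 X8.864 Y9.667
G1 X12.631 Y7.353
G1 X17.040 Y7.696
G1 X20.404 Y10.564
G1 X21.441 Y14.863
; layer 5
G0 Z15.064
G0 X19.657 Y14.724
G1 X18.391 Y17.789
G1 X15.565 Y19.524
G1 X12.259 Y19.267
G1 X9.736 Y17.116
G1 X8.959 Y13.892
G1 X10.225 Y10.827
G1 X13.051 Y9.092
G1 X16.357 Y9.349
G1 X18.880 Y11.500
G1 X19.657 Y14.724
; layer 6
G0 Z18.077
G0 X17.874 Y14.585
G1 X17.030 Y16.629
G1 X15.146 Y17.786
G1 X12.942 Y17.614
G1 X11.260 Y16.180
G1 X10.742 Y14.031
G1 X11.586 Y11.987
G1 X13.470 Y10.830
G1 X15.674 Y11.002
G1 X17.356 Y12.436
G1 X17.874 Y14.585
; layer 7
G0 Z21.090
G0 X16.091 Y14.447
G1 X15.669 Y15.468
G1 X14.727 Y16.047
G1 X13.625 Y15.961
G1 X12.784 Y15.244
G1 X12.525 Y14.169
G1 X12.947 Y13.148
G1 X13.889 Y12.569
G1 X14.991 Y12.655
G1 X15.832 Y13.372
G1 X16.091 Y14.447
M2 ; end

The solid is a regular 10-sided pyramid, base circumscribed radius ≈ 14.3 mm, apex at z ≈ 24.1 mm. Slicing at Δz = 3.013 mm — 8 equal slices spanning the solid's height, so layer i sits at z = i·h/8 — gives 7 non-empty perimeters. Each is a 10-segment closed polygon; G0 lifts to the layer z and rapids to the start vertex, then G1 traces the edges. The cross-section shrinks linearly with z (the slice at the apex is degenerate and omitted).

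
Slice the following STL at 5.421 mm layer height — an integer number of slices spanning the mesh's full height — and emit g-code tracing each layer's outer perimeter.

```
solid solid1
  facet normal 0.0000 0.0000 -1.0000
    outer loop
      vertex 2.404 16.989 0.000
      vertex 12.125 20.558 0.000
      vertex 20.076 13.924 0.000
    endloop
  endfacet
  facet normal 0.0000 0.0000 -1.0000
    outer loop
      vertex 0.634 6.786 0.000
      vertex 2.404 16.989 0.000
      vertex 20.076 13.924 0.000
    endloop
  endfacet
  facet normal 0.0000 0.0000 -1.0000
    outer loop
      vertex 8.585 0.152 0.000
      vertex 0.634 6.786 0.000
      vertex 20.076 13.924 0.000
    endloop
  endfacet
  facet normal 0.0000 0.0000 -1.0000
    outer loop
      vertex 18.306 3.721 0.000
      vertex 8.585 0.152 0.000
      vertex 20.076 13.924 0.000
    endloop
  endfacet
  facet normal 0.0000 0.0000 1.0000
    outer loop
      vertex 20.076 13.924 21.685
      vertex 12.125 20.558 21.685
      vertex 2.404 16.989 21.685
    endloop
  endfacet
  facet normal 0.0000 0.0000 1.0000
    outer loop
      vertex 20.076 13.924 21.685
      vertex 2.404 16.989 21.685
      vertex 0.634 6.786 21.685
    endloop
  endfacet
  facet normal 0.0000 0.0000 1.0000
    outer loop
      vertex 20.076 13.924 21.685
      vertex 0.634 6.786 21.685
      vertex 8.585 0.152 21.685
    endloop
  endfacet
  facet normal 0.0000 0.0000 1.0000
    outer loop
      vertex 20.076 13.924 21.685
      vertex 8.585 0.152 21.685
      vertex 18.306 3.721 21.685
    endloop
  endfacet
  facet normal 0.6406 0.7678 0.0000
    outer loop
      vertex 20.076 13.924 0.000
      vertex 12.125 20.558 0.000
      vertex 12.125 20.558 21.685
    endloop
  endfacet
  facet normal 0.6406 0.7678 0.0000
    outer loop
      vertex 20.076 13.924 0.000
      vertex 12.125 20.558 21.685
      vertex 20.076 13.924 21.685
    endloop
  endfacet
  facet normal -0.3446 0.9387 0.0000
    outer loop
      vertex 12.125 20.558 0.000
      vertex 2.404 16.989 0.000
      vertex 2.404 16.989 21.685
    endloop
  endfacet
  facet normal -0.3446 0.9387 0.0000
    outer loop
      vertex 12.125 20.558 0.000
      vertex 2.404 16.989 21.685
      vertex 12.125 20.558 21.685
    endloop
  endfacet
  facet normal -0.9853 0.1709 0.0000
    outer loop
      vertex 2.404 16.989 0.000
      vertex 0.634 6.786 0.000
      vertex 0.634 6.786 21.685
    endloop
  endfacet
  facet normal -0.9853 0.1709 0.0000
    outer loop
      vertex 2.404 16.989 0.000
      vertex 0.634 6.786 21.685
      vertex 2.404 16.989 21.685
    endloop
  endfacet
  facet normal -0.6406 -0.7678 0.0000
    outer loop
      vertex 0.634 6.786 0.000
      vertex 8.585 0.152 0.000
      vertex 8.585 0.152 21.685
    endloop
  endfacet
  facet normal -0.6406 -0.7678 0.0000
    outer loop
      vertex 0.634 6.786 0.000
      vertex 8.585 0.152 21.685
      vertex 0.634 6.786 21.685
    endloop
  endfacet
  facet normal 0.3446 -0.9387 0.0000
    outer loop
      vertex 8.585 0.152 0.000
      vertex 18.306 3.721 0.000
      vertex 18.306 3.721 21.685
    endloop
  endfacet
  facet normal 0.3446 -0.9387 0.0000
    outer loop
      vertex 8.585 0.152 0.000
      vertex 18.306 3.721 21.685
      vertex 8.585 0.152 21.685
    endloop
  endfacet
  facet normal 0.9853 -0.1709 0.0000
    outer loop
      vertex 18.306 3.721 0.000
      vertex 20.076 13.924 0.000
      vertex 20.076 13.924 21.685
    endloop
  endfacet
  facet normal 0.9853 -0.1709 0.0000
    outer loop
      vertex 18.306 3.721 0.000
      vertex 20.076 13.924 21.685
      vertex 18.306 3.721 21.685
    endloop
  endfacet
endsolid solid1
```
; perimeter-only toolpath
G21 ; units = mm
G90 ; absolute positioning
G28 ; home
; layer 1
G0 Z5.421
G0 X20.076 Y13.924
G1 X12.125 Y20.558
G1 X2.404 Y16.989
G1 X0.634 Y6.786
G1 X8.585 Y0.152
G1 X18.306 Y3.721
G1 X20.076 Y13.924
; layer 2
G0 Z10.842
G0 X20.076 Y13.924
G1 X12.125 Y20.558
G1 X2.404 Y16.989
G1 X0.634 Y6.786
G1 X8.585 Y0.152
G1 X18.306 Y3.721
G1 X20.076 Y13.924
; layer 3
G0 Z16.264
G0 X20.076 Y13.924
G1 X12.125 Y20.558
G1 X2.404 Y16.989
G1 X0.634 Y6.786
G1 X8.585 Y0.152
G1 X18.306 Y3.721
G1 X20.076 Y13.924
; layer 4
G0 Z21.685
G0 X20.076 Y13.924
G1 X12.125 Y20.558
G1 X2.404 Y16.989
G1 X0.634 Y6.786
G1 X8.585 Y0.152
G1 X18.306 Y3.721
G1 X20.076 Y13.924
M2 ; end

The solid is a regular 6-sided prism (a cylinder approximated with 6 flat sides), circumscribed radius ≈ 10.4 mm, height ≈ 21.7 mm. Slicing at Δz = 5.421 mm — 4 equal slices spanning the solid's height, so layer i sits at z = i·h/4 — gives 4 non-empty perimeters. Each is a 6-segment closed polygon; G0 lifts to the layer z and rapids to the start vertex, then G1 traces the edges.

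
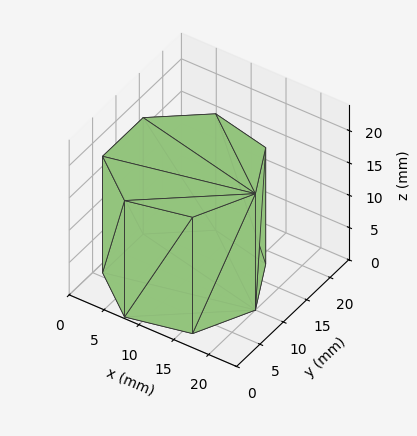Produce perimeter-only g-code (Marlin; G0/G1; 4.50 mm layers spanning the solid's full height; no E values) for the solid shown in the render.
Reading the render: the shape is a regular 7-sided prism (a cylinder approximated with 7 flat sides), circumscribed radius ≈ 10 mm, height ≈ 18 mm (dimensions read to the nearest mm from the axis ticks). For the g-code, the solid's height is divided into equal slices at the stated Δz and each level perimeter traced with G1 moves after a G0 lift.

; perimeter-only toolpath
G21 ; units = mm
G90 ; absolute positioning
G28 ; home
; layer 1
G0 Z4.50
G0 X20.00 Y10.00
G1 X16.23 Y17.82
G1 X7.77 Y19.75
G1 X0.99 Y14.34
G1 X0.99 Y5.66
G1 X7.77 Y0.25
G1 X16.23 Y2.18
G1 X20.00 Y10.00
; layer 2
G0 Z9.00
G0 X20.00 Y10.00
G1 X16.23 Y17.82
G1 X7.77 Y19.75
G1 X0.99 Y14.34
G1 X0.99 Y5.66
G1 X7.77 Y0.25
G1 X16.23 Y2.18
G1 X20.00 Y10.00
; layer 3
G0 Z13.50
G0 X20.00 Y10.00
G1 X16.23 Y17.82
G1 X7.77 Y19.75
G1 X0.99 Y14.34
G1 X0.99 Y5.66
G1 X7.77 Y0.25
G1 X16.23 Y2.18
G1 X20.00 Y10.00
; layer 4
G0 Z18.00
G0 X20.00 Y10.00
G1 X16.23 Y17.82
G1 X7.77 Y19.75
G1 X0.99 Y14.34
G1 X0.99 Y5.66
G1 X7.77 Y0.25
G1 X16.23 Y2.18
G1 X20.00 Y10.00
M2 ; end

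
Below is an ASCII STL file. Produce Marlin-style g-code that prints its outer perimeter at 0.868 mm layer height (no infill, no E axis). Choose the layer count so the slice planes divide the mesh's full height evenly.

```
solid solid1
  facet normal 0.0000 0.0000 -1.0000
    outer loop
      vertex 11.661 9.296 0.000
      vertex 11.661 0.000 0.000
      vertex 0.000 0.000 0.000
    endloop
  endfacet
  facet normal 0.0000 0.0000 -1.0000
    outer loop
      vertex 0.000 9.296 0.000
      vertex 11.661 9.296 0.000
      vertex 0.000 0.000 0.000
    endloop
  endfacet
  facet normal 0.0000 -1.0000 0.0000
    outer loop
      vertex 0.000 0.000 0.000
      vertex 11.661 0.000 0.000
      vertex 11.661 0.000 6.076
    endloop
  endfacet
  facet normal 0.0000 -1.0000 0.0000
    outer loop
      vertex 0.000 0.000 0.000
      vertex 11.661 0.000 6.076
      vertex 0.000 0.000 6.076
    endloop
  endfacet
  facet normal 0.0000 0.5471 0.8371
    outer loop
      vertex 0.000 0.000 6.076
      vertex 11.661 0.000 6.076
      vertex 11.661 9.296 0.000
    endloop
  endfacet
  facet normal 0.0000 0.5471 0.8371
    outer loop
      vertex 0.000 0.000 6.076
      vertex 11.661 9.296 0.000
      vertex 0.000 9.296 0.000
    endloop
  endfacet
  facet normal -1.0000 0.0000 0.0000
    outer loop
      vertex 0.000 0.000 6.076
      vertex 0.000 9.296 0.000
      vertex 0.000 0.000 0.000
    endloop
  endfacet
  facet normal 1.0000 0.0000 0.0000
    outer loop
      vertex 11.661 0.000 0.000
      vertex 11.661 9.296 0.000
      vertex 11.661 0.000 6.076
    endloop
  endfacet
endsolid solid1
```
; perimeter-only toolpath
G21 ; units = mm
G90 ; absolute positioning
G28 ; home
; layer 1
G0 Z0.868
G0 X0.000 Y0.000
G1 X11.661 Y0.000
G1 X11.661 Y7.968
G1 X0.000 Y7.968
G1 X0.000 Y0.000
; layer 2
G0 Z1.736
G0 X0.000 Y0.000
G1 X11.661 Y0.000
G1 X11.661 Y6.640
G1 X0.000 Y6.640
G1 X0.000 Y0.000
; layer 3
G0 Z2.604
G0 X0.000 Y0.000
G1 X11.661 Y0.000
G1 X11.661 Y5.312
G1 X0.000 Y5.312
G1 X0.000 Y0.000
; layer 4
G0 Z3.472
G0 X0.000 Y0.000
G1 X11.661 Y0.000
G1 X11.661 Y3.984
G1 X0.000 Y3.984
G1 X0.000 Y0.000
; layer 5
G0 Z4.340
G0 X0.000 Y0.000
G1 X11.661 Y0.000
G1 X11.661 Y2.656
G1 X0.000 Y2.656
G1 X0.000 Y0.000
; layer 6
G0 Z5.208
G0 X0.000 Y0.000
G1 X11.661 Y0.000
G1 X11.661 Y1.328
G1 X0.000 Y1.328
G1 X0.000 Y0.000
M2 ; end

The solid is a wedge (ramp): 11.7 × 9.3 mm base, rising to 6.08 mm along the y=0 edge and sloping linearly to z=0 at y=9.3. Slicing at Δz = 0.868 mm — 7 equal slices spanning the solid's height, so layer i sits at z = i·h/7 — gives 6 non-empty perimeters. Each is a 4-segment closed polygon; G0 lifts to the layer z and rapids to the start vertex, then G1 traces the edges. The cross-section shrinks linearly with z (the slice at the apex is degenerate and omitted).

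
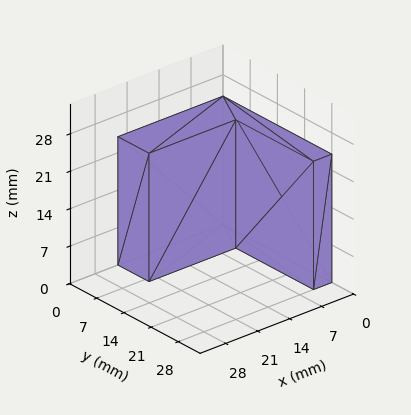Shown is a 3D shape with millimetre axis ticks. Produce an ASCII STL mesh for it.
Reading the render: the shape is an L-shaped prism: outer 23 × 28 mm, arm thicknesses ≈ 8 mm (horizontal) and 4 mm (vertical), extruded 24 mm in z (dimensions read to the nearest mm from the axis ticks). For the STL, each face is triangulated and given an outward normal.

solid part
  facet normal 0.0000 0.0000 -1.0000
    outer loop
      vertex 23.0 8.0 0.0
      vertex 23.0 0.0 0.0
      vertex 0.0 0.0 0.0
    endloop
  endfacet
  facet normal 0.0000 0.0000 -1.0000
    outer loop
      vertex 4.0 8.0 0.0
      vertex 23.0 8.0 0.0
      vertex 0.0 0.0 0.0
    endloop
  endfacet
  facet normal 0.0000 0.0000 -1.0000
    outer loop
      vertex 4.0 28.0 0.0
      vertex 4.0 8.0 0.0
      vertex 0.0 0.0 0.0
    endloop
  endfacet
  facet normal 0.0000 0.0000 -1.0000
    outer loop
      vertex 0.0 28.0 0.0
      vertex 4.0 28.0 0.0
      vertex 0.0 0.0 0.0
    endloop
  endfacet
  facet normal 0.0000 0.0000 1.0000
    outer loop
      vertex 0.0 0.0 24.0
      vertex 23.0 0.0 24.0
      vertex 23.0 8.0 24.0
    endloop
  endfacet
  facet normal 0.0000 0.0000 1.0000
    outer loop
      vertex 0.0 0.0 24.0
      vertex 23.0 8.0 24.0
      vertex 4.0 8.0 24.0
    endloop
  endfacet
  facet normal 0.0000 0.0000 1.0000
    outer loop
      vertex 0.0 0.0 24.0
      vertex 4.0 8.0 24.0
      vertex 4.0 28.0 24.0
    endloop
  endfacet
  facet normal 0.0000 0.0000 1.0000
    outer loop
      vertex 0.0 0.0 24.0
      vertex 4.0 28.0 24.0
      vertex 0.0 28.0 24.0
    endloop
  endfacet
  facet normal 0.0000 -1.0000 0.0000
    outer loop
      vertex 0.0 0.0 0.0
      vertex 23.0 0.0 0.0
      vertex 23.0 0.0 24.0
    endloop
  endfacet
  facet normal 0.0000 -1.0000 0.0000
    outer loop
      vertex 0.0 0.0 0.0
      vertex 23.0 0.0 24.0
      vertex 0.0 0.0 24.0
    endloop
  endfacet
  facet normal 1.0000 0.0000 0.0000
    outer loop
      vertex 23.0 0.0 0.0
      vertex 23.0 8.0 0.0
      vertex 23.0 8.0 24.0
    endloop
  endfacet
  facet normal 1.0000 0.0000 0.0000
    outer loop
      vertex 23.0 0.0 0.0
      vertex 23.0 8.0 24.0
      vertex 23.0 0.0 24.0
    endloop
  endfacet
  facet normal 0.0000 1.0000 0.0000
    outer loop
      vertex 23.0 8.0 0.0
      vertex 4.0 8.0 0.0
      vertex 4.0 8.0 24.0
    endloop
  endfacet
  facet normal 0.0000 1.0000 0.0000
    outer loop
      vertex 23.0 8.0 0.0
      vertex 4.0 8.0 24.0
      vertex 23.0 8.0 24.0
    endloop
  endfacet
  facet normal 1.0000 0.0000 0.0000
    outer loop
      vertex 4.0 8.0 0.0
      vertex 4.0 28.0 0.0
      vertex 4.0 28.0 24.0
    endloop
  endfacet
  facet normal 1.0000 0.0000 0.0000
    outer loop
      vertex 4.0 8.0 0.0
      vertex 4.0 28.0 24.0
      vertex 4.0 8.0 24.0
    endloop
  endfacet
  facet normal 0.0000 1.0000 0.0000
    outer loop
      vertex 4.0 28.0 0.0
      vertex 0.0 28.0 0.0
      vertex 0.0 28.0 24.0
    endloop
  endfacet
  facet normal 0.0000 1.0000 0.0000
    outer loop
      vertex 4.0 28.0 0.0
      vertex 0.0 28.0 24.0
      vertex 4.0 28.0 24.0
    endloop
  endfacet
  facet normal -1.0000 0.0000 0.0000
    outer loop
      vertex 0.0 28.0 0.0
      vertex 0.0 0.0 0.0
      vertex 0.0 0.0 24.0
    endloop
  endfacet
  facet normal -1.0000 0.0000 0.0000
    outer loop
      vertex 0.0 28.0 0.0
      vertex 0.0 0.0 24.0
      vertex 0.0 28.0 24.0
    endloop
  endfacet
endsolid part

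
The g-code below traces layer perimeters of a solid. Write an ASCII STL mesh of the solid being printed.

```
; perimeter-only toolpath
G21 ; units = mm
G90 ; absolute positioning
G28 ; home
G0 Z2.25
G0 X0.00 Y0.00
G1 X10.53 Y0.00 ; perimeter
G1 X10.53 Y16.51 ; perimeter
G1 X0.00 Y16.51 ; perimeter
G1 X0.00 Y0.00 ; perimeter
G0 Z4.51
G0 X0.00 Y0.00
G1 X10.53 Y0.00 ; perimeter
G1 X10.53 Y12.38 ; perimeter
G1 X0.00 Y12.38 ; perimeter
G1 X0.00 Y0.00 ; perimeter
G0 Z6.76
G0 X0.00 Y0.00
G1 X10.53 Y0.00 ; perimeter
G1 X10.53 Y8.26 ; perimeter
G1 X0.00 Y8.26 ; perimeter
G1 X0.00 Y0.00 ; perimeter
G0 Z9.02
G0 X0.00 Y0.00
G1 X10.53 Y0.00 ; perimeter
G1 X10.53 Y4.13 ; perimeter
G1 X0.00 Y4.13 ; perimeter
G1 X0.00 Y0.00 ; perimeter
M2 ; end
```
solid part
  facet normal 0.0000 0.0000 -1.0000
    outer loop
      vertex 10.53 20.64 0.00
      vertex 10.53 0.00 0.00
      vertex 0.00 0.00 0.00
    endloop
  endfacet
  facet normal 0.0000 0.0000 -1.0000
    outer loop
      vertex 0.00 20.64 0.00
      vertex 10.53 20.64 0.00
      vertex 0.00 0.00 0.00
    endloop
  endfacet
  facet normal 0.0000 -1.0000 0.0000
    outer loop
      vertex 0.00 0.00 0.00
      vertex 10.53 0.00 0.00
      vertex 10.53 0.00 11.27
    endloop
  endfacet
  facet normal 0.0000 -1.0000 0.0000
    outer loop
      vertex 0.00 0.00 0.00
      vertex 10.53 0.00 11.27
      vertex 0.00 0.00 11.27
    endloop
  endfacet
  facet normal 0.0000 0.4792 0.8777
    outer loop
      vertex 0.00 0.00 11.27
      vertex 10.53 0.00 11.27
      vertex 10.53 20.64 0.00
    endloop
  endfacet
  facet normal 0.0000 0.4792 0.8777
    outer loop
      vertex 0.00 0.00 11.27
      vertex 10.53 20.64 0.00
      vertex 0.00 20.64 0.00
    endloop
  endfacet
  facet normal -1.0000 0.0000 0.0000
    outer loop
      vertex 0.00 0.00 11.27
      vertex 0.00 20.64 0.00
      vertex 0.00 0.00 0.00
    endloop
  endfacet
  facet normal 1.0000 0.0000 0.0000
    outer loop
      vertex 10.53 0.00 0.00
      vertex 10.53 20.64 0.00
      vertex 10.53 0.00 11.27
    endloop
  endfacet
endsolid part

The G0 Z moves step by Δz≈2.25 mm. The G1 loops shrink linearly with z, so the solid tapers from its base footprint up to z≈11.3. Closing with a flat bottom cap and the tapered top and triangulating gives 8 facets — a wedge (ramp): 10.5 × 20.6 mm base, rising to 11.3 mm along the y=0 edge and sloping linearly to z=0 at y=20.6.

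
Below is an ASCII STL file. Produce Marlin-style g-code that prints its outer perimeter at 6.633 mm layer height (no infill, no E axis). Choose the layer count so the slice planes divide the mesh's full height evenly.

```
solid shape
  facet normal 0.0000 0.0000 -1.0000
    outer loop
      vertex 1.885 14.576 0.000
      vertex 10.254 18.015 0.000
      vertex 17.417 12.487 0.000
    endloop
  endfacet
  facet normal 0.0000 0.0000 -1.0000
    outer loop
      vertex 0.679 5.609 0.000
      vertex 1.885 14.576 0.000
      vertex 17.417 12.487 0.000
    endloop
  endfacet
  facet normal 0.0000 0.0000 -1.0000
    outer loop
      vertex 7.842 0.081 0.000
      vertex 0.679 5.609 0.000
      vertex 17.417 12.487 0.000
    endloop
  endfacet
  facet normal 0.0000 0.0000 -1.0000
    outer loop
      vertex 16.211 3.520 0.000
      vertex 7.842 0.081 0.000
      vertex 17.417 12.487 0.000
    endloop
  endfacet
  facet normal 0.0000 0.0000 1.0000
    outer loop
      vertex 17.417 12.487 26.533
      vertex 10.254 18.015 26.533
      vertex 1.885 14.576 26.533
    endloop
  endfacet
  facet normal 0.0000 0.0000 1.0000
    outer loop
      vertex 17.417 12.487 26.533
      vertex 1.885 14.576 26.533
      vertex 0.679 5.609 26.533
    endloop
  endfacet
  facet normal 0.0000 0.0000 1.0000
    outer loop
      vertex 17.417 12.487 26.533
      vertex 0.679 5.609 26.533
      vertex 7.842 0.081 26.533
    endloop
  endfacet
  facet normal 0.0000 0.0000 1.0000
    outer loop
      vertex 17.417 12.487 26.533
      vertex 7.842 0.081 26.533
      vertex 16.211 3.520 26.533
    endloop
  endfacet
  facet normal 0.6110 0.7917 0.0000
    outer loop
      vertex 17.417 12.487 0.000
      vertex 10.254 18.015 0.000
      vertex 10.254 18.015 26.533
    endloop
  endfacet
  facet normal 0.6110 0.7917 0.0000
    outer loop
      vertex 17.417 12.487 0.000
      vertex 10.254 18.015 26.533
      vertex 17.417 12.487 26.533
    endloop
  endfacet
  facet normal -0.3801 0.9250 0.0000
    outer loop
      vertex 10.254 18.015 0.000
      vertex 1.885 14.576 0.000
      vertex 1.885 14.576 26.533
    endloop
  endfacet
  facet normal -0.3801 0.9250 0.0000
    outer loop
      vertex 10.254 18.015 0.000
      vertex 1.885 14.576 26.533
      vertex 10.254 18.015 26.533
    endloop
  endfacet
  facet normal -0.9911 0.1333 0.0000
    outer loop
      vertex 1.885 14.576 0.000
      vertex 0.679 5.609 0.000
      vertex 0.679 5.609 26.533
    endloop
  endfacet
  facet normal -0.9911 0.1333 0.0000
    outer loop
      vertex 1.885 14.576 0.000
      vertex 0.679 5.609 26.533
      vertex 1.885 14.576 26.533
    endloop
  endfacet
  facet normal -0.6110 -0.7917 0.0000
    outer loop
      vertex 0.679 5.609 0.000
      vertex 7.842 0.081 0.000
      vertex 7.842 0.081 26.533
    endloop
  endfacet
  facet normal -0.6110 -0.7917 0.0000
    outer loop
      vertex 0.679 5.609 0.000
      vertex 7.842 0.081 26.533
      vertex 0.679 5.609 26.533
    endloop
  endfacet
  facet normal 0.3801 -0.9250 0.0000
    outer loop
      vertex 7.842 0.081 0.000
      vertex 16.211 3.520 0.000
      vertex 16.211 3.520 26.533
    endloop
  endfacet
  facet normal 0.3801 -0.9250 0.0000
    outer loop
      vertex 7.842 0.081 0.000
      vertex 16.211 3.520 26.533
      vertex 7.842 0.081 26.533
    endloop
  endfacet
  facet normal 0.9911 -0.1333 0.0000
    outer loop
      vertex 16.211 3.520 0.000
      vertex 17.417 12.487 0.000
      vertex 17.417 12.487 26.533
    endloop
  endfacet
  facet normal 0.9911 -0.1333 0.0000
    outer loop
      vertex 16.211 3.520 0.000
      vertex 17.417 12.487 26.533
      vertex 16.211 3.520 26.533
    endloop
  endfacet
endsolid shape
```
; perimeter-only toolpath
G21 ; units = mm
G90 ; absolute positioning
G28 ; home
; layer 1
G0 Z6.633
G0 X17.417 Y12.487
G1 X10.254 Y18.015
G1 X1.885 Y14.576
G1 X0.679 Y5.609
G1 X7.842 Y0.081
G1 X16.211 Y3.520
G1 X17.417 Y12.487
; layer 2
G0 Z13.267
G0 X17.417 Y12.487
G1 X10.254 Y18.015
G1 X1.885 Y14.576
G1 X0.679 Y5.609
G1 X7.842 Y0.081
G1 X16.211 Y3.520
G1 X17.417 Y12.487
; layer 3
G0 Z19.900
G0 X17.417 Y12.487
G1 X10.254 Y18.015
G1 X1.885 Y14.576
G1 X0.679 Y5.609
G1 X7.842 Y0.081
G1 X16.211 Y3.520
G1 X17.417 Y12.487
; layer 4
G0 Z26.533
G0 X17.417 Y12.487
G1 X10.254 Y18.015
G1 X1.885 Y14.576
G1 X0.679 Y5.609
G1 X7.842 Y0.081
G1 X16.211 Y3.520
G1 X17.417 Y12.487
M2 ; end

The solid is a regular 6-sided prism (a cylinder approximated with 6 flat sides), circumscribed radius ≈ 9.05 mm, height ≈ 26.5 mm. Slicing at Δz = 6.633 mm — 4 equal slices spanning the solid's height, so layer i sits at z = i·h/4 — gives 4 non-empty perimeters. Each is a 6-segment closed polygon; G0 lifts to the layer z and rapids to the start vertex, then G1 traces the edges.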